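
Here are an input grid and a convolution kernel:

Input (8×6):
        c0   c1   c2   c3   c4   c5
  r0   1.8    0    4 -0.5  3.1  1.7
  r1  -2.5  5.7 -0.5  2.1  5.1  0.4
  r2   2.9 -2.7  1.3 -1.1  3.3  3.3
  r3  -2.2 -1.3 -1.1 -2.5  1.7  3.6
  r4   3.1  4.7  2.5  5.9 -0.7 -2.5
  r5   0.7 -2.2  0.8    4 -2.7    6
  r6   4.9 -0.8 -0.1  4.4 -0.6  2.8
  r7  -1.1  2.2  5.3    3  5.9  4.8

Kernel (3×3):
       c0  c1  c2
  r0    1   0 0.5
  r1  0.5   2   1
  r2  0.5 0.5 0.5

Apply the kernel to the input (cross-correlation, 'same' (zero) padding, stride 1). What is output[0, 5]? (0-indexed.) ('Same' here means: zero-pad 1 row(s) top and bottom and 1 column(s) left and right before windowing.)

The receptive field on the zero-padded input at this output position is [0 0 0 / 3.1 1.7 0 / 5.1 0.4 0]. Elementwise product with the kernel and sum: 0·1 + 0·0.5 + 3.1·0.5 + 1.7·2 + 0·1 + 5.1·0.5 + 0.4·0.5 + 0·0.5.

7.7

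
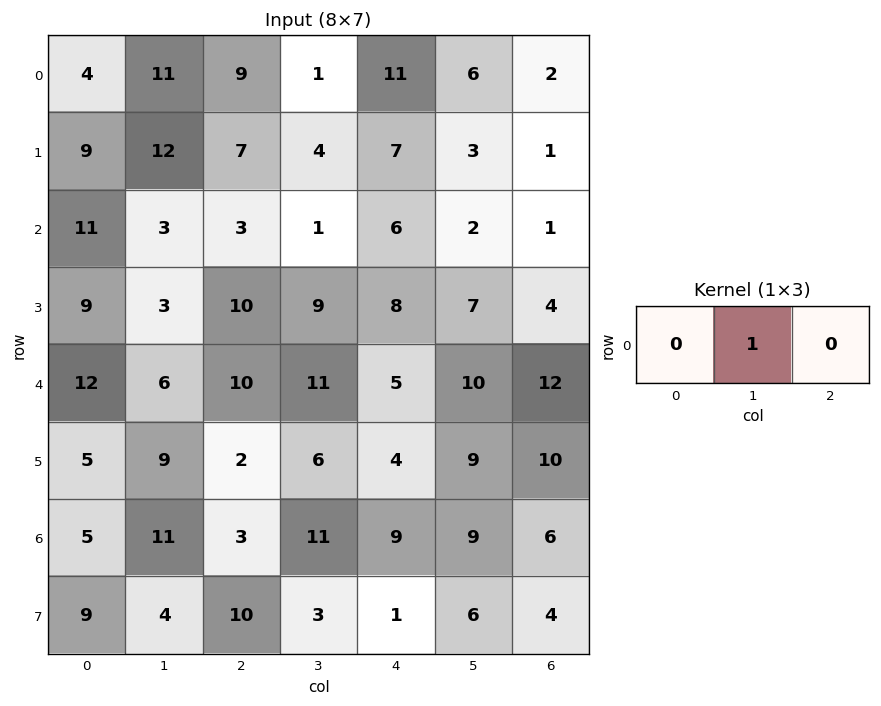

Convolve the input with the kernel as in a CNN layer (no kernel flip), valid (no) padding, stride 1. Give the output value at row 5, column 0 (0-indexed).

9

The receptive field on the input at this output position is [5 9 2]. Elementwise product with the kernel and sum: 9·1.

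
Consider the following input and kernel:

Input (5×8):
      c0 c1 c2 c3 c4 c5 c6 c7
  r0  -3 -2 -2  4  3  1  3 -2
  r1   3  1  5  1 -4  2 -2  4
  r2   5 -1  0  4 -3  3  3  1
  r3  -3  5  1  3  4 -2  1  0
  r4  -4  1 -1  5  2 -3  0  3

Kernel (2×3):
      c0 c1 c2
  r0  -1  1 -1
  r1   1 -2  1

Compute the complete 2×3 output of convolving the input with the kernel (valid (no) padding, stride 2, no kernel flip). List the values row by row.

9 2 -15
-18 6 12

Output[0,0]: The receptive field on the input at this output position is [-3 -2 -2 / 3 1 5]. Elementwise product with the kernel and sum: -3·-1 + -2·1 + -2·-1 + 3·1 + 1·-2 + 5·1.
Output[0,1]: The receptive field on the input at this output position is [-2 4 3 / 5 1 -4]. Elementwise product with the kernel and sum: -2·-1 + 4·1 + 3·-1 + 5·1 + 1·-2 + -4·1.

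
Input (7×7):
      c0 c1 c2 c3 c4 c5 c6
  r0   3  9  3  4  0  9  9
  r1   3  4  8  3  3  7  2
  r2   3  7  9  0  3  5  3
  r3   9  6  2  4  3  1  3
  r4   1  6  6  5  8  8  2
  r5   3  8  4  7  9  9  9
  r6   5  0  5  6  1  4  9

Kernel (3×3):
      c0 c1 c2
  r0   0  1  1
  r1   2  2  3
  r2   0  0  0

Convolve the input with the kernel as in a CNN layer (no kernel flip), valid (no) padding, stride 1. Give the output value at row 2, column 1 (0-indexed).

The receptive field on the input at this output position is [7 9 0 / 6 2 4 / 6 6 5]. Elementwise product with the kernel and sum: 9·1 + 0·1 + 6·2 + 2·2 + 4·3.

37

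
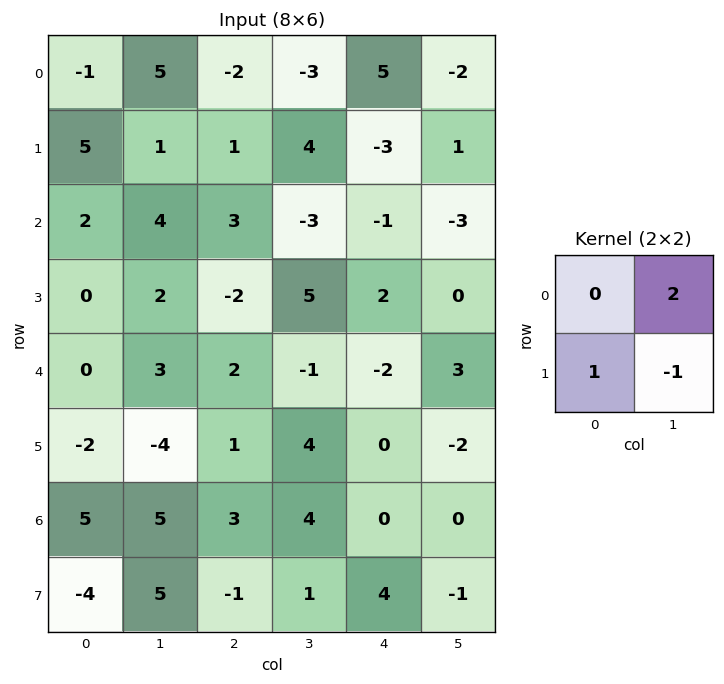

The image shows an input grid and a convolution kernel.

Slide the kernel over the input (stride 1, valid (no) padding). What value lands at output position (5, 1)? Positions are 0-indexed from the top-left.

The receptive field on the input at this output position is [-4 1 / 5 3]. Elementwise product with the kernel and sum: 1·2 + 5·1 + 3·-1.

4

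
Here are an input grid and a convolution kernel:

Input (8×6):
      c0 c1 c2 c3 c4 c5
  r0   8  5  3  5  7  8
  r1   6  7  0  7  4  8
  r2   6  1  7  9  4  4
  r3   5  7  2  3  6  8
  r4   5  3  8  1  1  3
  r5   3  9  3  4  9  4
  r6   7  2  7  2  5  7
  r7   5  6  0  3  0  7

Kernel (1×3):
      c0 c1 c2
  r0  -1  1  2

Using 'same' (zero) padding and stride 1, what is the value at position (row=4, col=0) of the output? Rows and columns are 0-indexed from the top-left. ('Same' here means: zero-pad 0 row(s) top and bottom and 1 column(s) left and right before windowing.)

11

The receptive field on the zero-padded input at this output position is [0 5 3]. Elementwise product with the kernel and sum: 0·-1 + 5·1 + 3·2.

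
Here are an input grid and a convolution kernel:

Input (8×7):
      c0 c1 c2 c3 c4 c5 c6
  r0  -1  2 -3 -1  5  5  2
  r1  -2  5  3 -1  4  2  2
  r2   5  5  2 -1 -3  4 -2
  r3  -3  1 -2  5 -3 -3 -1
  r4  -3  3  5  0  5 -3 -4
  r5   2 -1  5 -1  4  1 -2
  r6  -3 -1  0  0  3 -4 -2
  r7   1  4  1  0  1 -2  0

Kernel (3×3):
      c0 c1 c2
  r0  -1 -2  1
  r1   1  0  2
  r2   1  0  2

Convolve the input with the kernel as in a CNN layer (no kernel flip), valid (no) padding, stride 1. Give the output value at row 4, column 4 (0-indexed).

-4

The receptive field on the input at this output position is [5 -3 -4 / 4 1 -2 / 3 -4 -2]. Elementwise product with the kernel and sum: 5·-1 + -3·-2 + -4·1 + 4·1 + -2·2 + 3·1 + -2·2.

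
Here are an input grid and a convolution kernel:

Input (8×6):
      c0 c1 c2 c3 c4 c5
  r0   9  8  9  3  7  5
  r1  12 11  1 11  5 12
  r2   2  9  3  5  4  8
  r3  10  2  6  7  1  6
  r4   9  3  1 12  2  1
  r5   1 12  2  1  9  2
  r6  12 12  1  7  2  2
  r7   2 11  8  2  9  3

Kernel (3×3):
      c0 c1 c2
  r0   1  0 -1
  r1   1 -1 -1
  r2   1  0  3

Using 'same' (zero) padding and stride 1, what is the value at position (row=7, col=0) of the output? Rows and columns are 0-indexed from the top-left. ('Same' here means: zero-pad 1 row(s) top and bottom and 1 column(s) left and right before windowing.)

The receptive field on the zero-padded input at this output position is [0 12 12 / 0 2 11 / 0 0 0]. Elementwise product with the kernel and sum: 0·1 + 12·-1 + 0·1 + 2·-1 + 11·-1 + 0·1 + 0·3.

-25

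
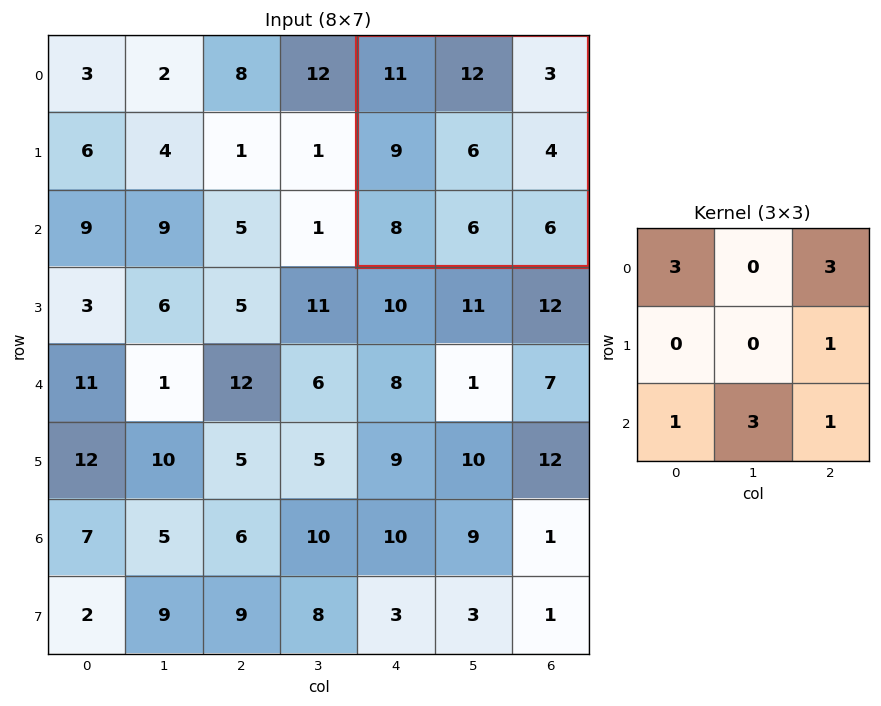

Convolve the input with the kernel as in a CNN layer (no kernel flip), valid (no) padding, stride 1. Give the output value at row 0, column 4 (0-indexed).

The receptive field on the input at this output position is [11 12 3 / 9 6 4 / 8 6 6]. Elementwise product with the kernel and sum: 11·3 + 3·3 + 4·1 + 8·1 + 6·3 + 6·1.

78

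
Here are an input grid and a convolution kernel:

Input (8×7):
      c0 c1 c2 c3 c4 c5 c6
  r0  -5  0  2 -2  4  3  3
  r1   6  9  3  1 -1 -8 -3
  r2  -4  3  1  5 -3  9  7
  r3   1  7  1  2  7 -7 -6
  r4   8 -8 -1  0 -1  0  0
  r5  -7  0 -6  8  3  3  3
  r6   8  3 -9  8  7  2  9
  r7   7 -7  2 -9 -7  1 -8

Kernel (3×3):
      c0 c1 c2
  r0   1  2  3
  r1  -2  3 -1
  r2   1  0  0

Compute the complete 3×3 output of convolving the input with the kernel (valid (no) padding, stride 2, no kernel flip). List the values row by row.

9 9 -3
31 -2 6
17 20 6

Output[0,0]: The receptive field on the input at this output position is [-5 0 2 / 6 9 3 / -4 3 1]. Elementwise product with the kernel and sum: -5·1 + 0·2 + 2·3 + 6·-2 + 9·3 + 3·-1 + -4·1.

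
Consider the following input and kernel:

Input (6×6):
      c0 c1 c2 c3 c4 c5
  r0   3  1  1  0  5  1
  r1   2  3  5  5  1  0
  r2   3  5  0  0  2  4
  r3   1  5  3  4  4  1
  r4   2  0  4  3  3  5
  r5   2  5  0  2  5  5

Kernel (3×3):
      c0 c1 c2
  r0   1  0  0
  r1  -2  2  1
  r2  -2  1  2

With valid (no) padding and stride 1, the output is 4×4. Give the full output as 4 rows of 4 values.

Output[0,0]: The receptive field on the input at this output position is [3 1 1 / 2 3 5 / 3 5 0]. Elementwise product with the kernel and sum: 3·1 + 2·-2 + 3·2 + 5·1 + 3·-2 + 5·1 + 0·2.
Output[0,1]: The receptive field on the input at this output position is [1 1 0 / 3 5 5 / 5 0 0]. Elementwise product with the kernel and sum: 1·1 + 3·-2 + 5·2 + 5·1 + 5·-2 + 0·1 + 0·2.

9 0 6 2
15 -6 13 11
18 15 7 8
2 10 16 20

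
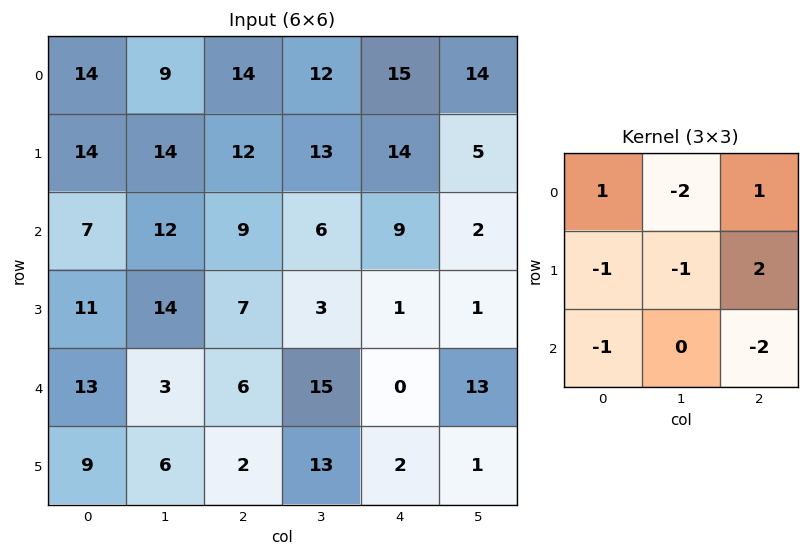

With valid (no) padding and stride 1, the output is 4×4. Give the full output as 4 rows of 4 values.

-19 -31 -19 -31
-28 -26 -6 -26
-44 -48 -8 -53
-27 -8 -25 -2

Output[0,0]: The receptive field on the input at this output position is [14 9 14 / 14 14 12 / 7 12 9]. Elementwise product with the kernel and sum: 14·1 + 9·-2 + 14·1 + 14·-1 + 14·-1 + 12·2 + 7·-1 + 9·-2.
Output[0,1]: The receptive field on the input at this output position is [9 14 12 / 14 12 13 / 12 9 6]. Elementwise product with the kernel and sum: 9·1 + 14·-2 + 12·1 + 14·-1 + 12·-1 + 13·2 + 12·-1 + 6·-2.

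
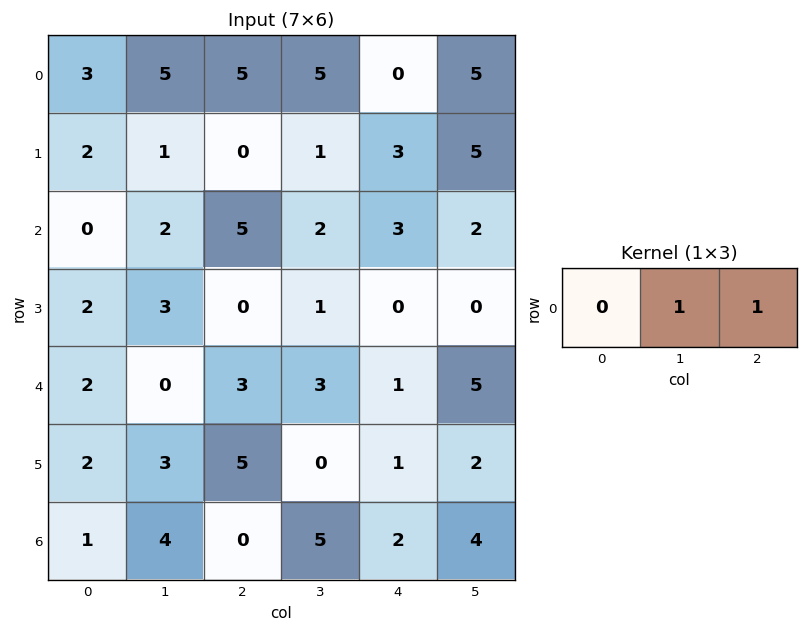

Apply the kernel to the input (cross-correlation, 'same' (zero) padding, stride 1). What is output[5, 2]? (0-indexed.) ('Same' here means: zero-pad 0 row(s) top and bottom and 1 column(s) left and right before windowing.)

The receptive field on the zero-padded input at this output position is [3 5 0]. Elementwise product with the kernel and sum: 5·1 + 0·1.

5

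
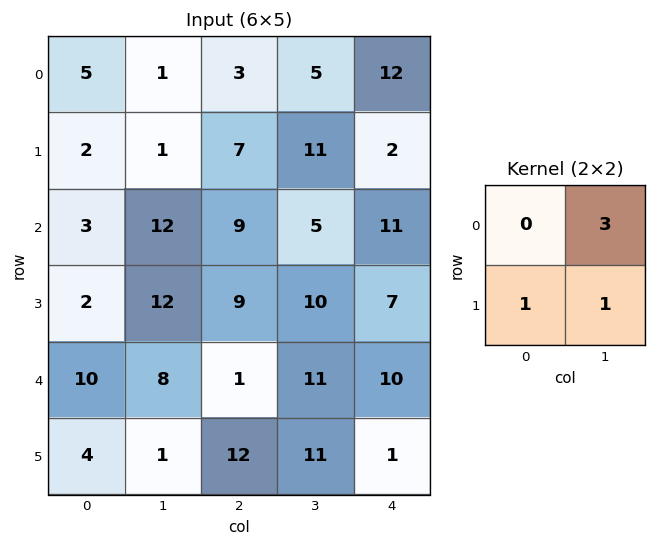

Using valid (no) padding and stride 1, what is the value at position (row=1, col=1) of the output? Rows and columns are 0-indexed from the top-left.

42

The receptive field on the input at this output position is [1 7 / 12 9]. Elementwise product with the kernel and sum: 7·3 + 12·1 + 9·1.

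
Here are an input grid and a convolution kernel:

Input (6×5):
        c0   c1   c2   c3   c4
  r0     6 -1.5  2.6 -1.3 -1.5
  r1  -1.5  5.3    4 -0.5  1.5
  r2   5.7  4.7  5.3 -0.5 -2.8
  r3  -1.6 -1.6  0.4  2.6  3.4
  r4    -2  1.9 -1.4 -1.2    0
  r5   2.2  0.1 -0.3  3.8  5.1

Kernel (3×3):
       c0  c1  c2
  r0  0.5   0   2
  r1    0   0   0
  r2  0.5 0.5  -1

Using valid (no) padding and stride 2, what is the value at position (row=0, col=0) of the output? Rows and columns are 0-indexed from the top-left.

8.1

The receptive field on the input at this output position is [6 -1.5 2.6 / -1.5 5.3 4 / 5.7 4.7 5.3]. Elementwise product with the kernel and sum: 6·0.5 + 2.6·2 + 5.7·0.5 + 4.7·0.5 + 5.3·-1.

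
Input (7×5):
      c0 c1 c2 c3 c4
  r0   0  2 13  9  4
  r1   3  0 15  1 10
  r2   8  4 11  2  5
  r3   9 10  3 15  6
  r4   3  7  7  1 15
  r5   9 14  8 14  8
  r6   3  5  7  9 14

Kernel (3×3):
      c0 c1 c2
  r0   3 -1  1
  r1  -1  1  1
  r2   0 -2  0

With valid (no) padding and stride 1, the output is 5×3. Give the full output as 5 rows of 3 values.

Output[0,0]: The receptive field on the input at this output position is [0 2 13 / 3 0 15 / 8 4 11]. Elementwise product with the kernel and sum: 0·3 + 2·-1 + 13·1 + 3·-1 + 0·1 + 15·1 + 4·-2.
Output[0,1]: The receptive field on the input at this output position is [2 13 9 / 0 15 1 / 4 11 2]. Elementwise product with the kernel and sum: 2·3 + 13·-1 + 9·1 + 0·-1 + 15·1 + 1·1 + 11·-2.

15 -4 26
11 -11 20
21 -3 52
3 27 -19
12 9 31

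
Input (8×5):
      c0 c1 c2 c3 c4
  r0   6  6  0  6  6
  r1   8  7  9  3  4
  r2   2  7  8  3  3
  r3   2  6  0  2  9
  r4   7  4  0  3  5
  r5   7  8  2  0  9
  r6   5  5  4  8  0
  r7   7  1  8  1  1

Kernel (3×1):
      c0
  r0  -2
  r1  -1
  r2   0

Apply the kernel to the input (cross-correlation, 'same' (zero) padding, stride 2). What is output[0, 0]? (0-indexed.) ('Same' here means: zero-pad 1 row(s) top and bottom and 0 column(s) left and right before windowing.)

-6

The receptive field on the zero-padded input at this output position is [0 / 6 / 8]. Elementwise product with the kernel and sum: 0·-2 + 6·-1.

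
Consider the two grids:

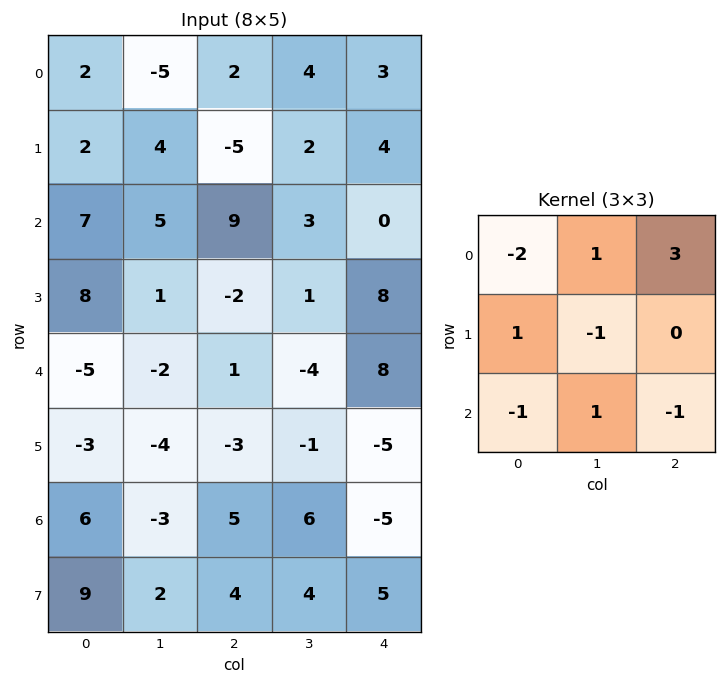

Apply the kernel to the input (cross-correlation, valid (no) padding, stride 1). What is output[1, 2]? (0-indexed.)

The receptive field on the input at this output position is [-5 2 4 / 9 3 0 / -2 1 8]. Elementwise product with the kernel and sum: -5·-2 + 2·1 + 4·3 + 9·1 + 3·-1 + -2·-1 + 1·1 + 8·-1.

25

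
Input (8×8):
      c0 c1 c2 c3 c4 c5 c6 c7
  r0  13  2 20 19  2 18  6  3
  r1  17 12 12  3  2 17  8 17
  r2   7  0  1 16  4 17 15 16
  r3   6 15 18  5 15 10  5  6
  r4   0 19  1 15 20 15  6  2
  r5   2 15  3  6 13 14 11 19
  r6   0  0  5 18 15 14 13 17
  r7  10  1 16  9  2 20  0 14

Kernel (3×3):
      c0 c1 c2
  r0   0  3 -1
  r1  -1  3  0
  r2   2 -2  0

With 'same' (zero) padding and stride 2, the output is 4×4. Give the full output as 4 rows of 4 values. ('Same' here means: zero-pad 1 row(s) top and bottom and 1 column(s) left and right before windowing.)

5 58 -11 18
48 30 -35 45
-1 57 66 18
-29 -12 66 79

Output[0,0]: The receptive field on the zero-padded input at this output position is [0 0 0 / 0 13 2 / 0 17 12]. Elementwise product with the kernel and sum: 0·3 + 0·-1 + 0·-1 + 13·3 + 0·2 + 17·-2.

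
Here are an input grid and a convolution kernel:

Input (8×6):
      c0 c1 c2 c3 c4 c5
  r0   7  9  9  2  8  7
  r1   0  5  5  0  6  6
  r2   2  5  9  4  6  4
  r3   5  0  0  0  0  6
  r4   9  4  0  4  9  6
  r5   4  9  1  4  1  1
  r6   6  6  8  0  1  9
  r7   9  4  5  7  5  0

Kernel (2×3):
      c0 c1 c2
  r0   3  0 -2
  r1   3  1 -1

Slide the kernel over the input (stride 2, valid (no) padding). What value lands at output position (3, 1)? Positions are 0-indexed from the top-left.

39

The receptive field on the input at this output position is [8 0 1 / 5 7 5]. Elementwise product with the kernel and sum: 8·3 + 1·-2 + 5·3 + 7·1 + 5·-1.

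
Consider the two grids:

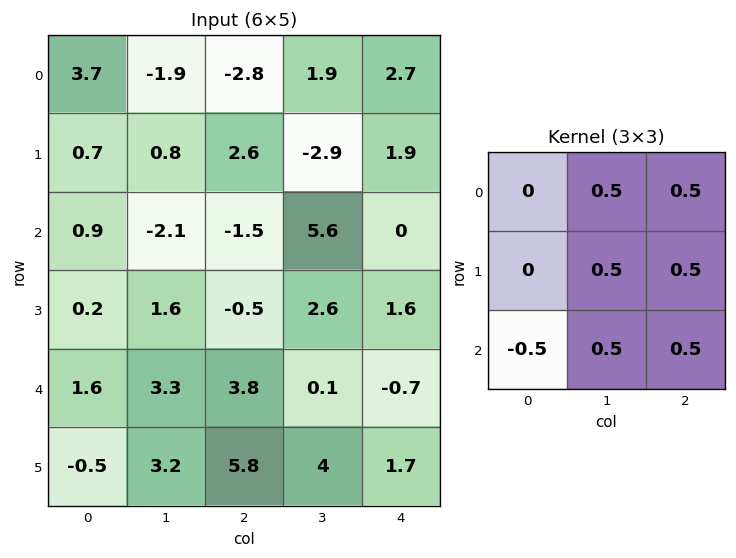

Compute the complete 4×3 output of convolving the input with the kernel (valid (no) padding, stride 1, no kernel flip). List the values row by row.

Output[0,0]: The receptive field on the input at this output position is [3.7 -1.9 -2.8 / 0.7 0.8 2.6 / 0.9 -2.1 -1.5]. Elementwise product with the kernel and sum: -1.9·0.5 + -2.8·0.5 + 0.8·0.5 + 2.6·0.5 + 0.9·-0.5 + -2.1·0.5 + -1.5·0.5.

-2.9 2.5 5.35
0.35 2.15 4.65
1.5 3.4 2.7
8.85 6.3 1.75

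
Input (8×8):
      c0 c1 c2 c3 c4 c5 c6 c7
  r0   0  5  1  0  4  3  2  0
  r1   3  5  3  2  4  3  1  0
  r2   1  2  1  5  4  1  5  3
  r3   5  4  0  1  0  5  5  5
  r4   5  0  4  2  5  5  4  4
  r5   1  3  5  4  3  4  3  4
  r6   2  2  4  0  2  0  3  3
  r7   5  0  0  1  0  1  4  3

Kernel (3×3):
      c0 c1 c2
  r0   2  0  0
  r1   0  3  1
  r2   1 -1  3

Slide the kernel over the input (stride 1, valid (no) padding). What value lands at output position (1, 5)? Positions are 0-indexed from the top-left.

The receptive field on the input at this output position is [3 1 0 / 1 5 3 / 5 5 5]. Elementwise product with the kernel and sum: 3·2 + 5·3 + 3·1 + 5·1 + 5·-1 + 5·3.

39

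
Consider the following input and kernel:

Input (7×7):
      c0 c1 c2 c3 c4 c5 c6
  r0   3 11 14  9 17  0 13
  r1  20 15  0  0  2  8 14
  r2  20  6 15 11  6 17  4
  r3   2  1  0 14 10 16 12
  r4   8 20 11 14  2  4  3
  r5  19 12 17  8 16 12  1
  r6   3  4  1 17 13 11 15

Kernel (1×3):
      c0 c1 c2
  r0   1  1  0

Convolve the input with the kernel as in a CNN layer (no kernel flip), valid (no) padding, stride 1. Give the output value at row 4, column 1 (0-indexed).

31

The receptive field on the input at this output position is [20 11 14]. Elementwise product with the kernel and sum: 20·1 + 11·1.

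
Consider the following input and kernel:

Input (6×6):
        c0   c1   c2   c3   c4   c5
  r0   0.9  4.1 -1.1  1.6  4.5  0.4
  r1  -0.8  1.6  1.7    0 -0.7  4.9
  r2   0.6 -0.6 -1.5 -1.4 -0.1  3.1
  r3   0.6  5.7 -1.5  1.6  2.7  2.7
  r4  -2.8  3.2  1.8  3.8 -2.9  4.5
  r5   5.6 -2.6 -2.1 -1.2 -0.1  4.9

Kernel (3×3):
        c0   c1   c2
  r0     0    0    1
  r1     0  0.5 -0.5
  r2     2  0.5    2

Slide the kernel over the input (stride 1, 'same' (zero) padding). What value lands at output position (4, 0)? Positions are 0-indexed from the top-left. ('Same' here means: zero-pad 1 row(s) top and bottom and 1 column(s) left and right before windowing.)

The receptive field on the zero-padded input at this output position is [0 0.6 5.7 / 0 -2.8 3.2 / 0 5.6 -2.6]. Elementwise product with the kernel and sum: 5.7·1 + -2.8·0.5 + 3.2·-0.5 + 0·2 + 5.6·0.5 + -2.6·2.

0.3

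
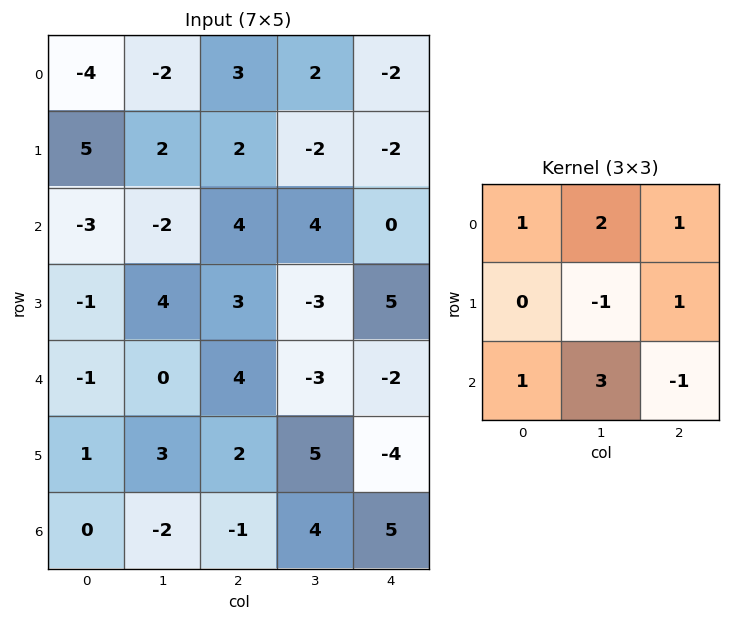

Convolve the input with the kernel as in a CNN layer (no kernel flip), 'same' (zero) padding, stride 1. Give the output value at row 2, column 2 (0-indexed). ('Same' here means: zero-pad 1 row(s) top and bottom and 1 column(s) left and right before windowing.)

The receptive field on the zero-padded input at this output position is [2 2 -2 / -2 4 4 / 4 3 -3]. Elementwise product with the kernel and sum: 2·1 + 2·2 + -2·1 + 4·-1 + 4·1 + 4·1 + 3·3 + -3·-1.

20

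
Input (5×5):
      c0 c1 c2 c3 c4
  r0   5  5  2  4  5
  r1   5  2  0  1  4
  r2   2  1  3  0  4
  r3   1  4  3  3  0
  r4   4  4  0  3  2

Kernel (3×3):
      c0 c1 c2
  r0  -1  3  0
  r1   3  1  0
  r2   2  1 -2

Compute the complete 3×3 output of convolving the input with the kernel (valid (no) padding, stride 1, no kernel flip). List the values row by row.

Output[0,0]: The receptive field on the input at this output position is [5 5 2 / 5 2 0 / 2 1 3]. Elementwise product with the kernel and sum: 5·-1 + 5·3 + 5·3 + 2·1 + 2·2 + 1·1 + 3·-2.
Output[0,1]: The receptive field on the input at this output position is [5 2 4 / 2 0 1 / 1 3 0]. Elementwise product with the kernel and sum: 5·-1 + 2·3 + 2·3 + 0·1 + 1·2 + 3·1 + 0·-2.

26 12 9
8 9 21
20 25 8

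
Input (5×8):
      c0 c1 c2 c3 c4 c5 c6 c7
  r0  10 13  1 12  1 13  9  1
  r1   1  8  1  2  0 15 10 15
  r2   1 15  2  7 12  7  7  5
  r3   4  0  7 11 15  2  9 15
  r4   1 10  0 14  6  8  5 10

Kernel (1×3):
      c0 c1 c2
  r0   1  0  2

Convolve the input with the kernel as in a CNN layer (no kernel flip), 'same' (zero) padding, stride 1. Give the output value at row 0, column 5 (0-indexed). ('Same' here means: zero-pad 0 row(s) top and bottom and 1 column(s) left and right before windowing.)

The receptive field on the zero-padded input at this output position is [1 13 9]. Elementwise product with the kernel and sum: 1·1 + 9·2.

19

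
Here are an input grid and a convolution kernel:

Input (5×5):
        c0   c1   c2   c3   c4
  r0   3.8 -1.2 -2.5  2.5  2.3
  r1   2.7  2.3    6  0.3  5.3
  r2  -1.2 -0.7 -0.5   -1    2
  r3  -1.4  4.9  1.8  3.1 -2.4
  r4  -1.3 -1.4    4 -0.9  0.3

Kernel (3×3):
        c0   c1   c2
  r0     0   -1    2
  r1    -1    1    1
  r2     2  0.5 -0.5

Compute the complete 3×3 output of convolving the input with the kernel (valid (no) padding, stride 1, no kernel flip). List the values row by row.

Output[0,0]: The receptive field on the input at this output position is [3.8 -1.2 -2.5 / 2.7 2.3 6 / -1.2 -0.7 -0.5]. Elementwise product with the kernel and sum: -1.2·-1 + -2.5·2 + 2.7·-1 + 2.3·1 + 6·1 + -1.2·2 + -0.7·0.5 + -0.5·-0.5.

-0.7 10.35 -0.8
8.45 2.95 18.15
2.5 -1.85 11.3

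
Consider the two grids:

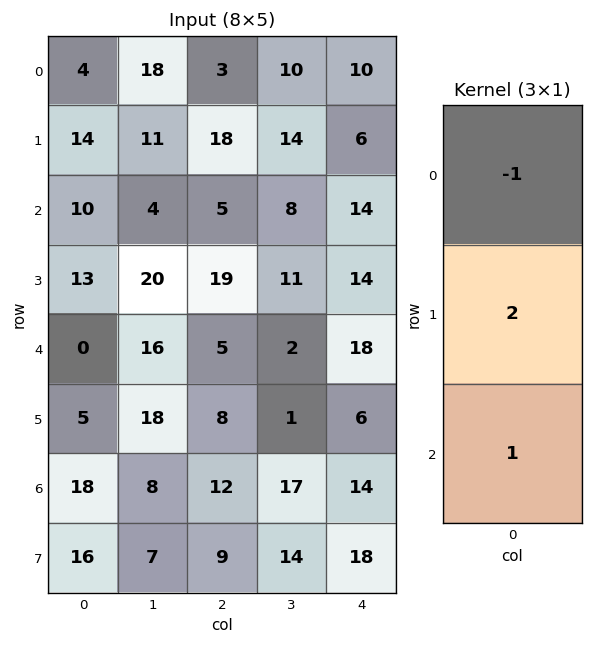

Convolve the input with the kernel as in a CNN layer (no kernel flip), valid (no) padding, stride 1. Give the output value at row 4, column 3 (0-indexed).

17

The receptive field on the input at this output position is [2 / 1 / 17]. Elementwise product with the kernel and sum: 2·-1 + 1·2 + 17·1.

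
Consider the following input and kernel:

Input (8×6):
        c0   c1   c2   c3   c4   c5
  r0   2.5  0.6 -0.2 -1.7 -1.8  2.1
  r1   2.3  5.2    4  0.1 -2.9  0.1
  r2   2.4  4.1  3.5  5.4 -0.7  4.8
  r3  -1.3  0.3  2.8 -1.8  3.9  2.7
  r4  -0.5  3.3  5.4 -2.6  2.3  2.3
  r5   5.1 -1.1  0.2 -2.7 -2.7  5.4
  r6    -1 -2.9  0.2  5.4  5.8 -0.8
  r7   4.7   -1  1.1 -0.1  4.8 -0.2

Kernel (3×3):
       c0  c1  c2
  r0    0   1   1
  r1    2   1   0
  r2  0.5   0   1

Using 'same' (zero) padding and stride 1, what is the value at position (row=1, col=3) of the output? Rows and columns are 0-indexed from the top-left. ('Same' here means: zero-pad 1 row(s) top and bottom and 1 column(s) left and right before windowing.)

5.65

The receptive field on the zero-padded input at this output position is [-0.2 -1.7 -1.8 / 4 0.1 -2.9 / 3.5 5.4 -0.7]. Elementwise product with the kernel and sum: -1.7·1 + -1.8·1 + 4·2 + 0.1·1 + 3.5·0.5 + -0.7·1.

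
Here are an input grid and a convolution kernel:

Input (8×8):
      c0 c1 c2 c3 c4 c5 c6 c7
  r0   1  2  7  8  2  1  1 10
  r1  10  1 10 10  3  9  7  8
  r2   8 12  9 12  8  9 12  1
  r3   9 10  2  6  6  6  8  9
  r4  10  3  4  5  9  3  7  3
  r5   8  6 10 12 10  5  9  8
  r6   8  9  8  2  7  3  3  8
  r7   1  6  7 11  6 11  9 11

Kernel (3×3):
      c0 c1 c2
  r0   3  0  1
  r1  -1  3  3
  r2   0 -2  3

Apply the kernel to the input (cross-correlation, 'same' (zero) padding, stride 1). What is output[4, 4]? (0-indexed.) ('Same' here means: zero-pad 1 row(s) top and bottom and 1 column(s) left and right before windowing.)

The receptive field on the zero-padded input at this output position is [6 6 6 / 5 9 3 / 12 10 5]. Elementwise product with the kernel and sum: 6·3 + 6·1 + 5·-1 + 9·3 + 3·3 + 10·-2 + 5·3.

50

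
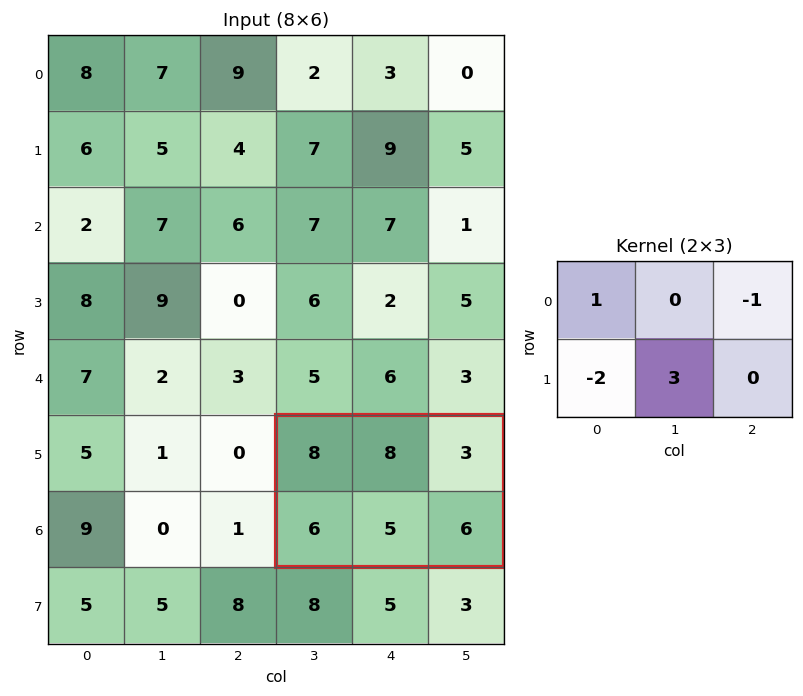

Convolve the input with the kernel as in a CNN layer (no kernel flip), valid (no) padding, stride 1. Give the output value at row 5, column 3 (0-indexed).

The receptive field on the input at this output position is [8 8 3 / 6 5 6]. Elementwise product with the kernel and sum: 8·1 + 3·-1 + 6·-2 + 5·3.

8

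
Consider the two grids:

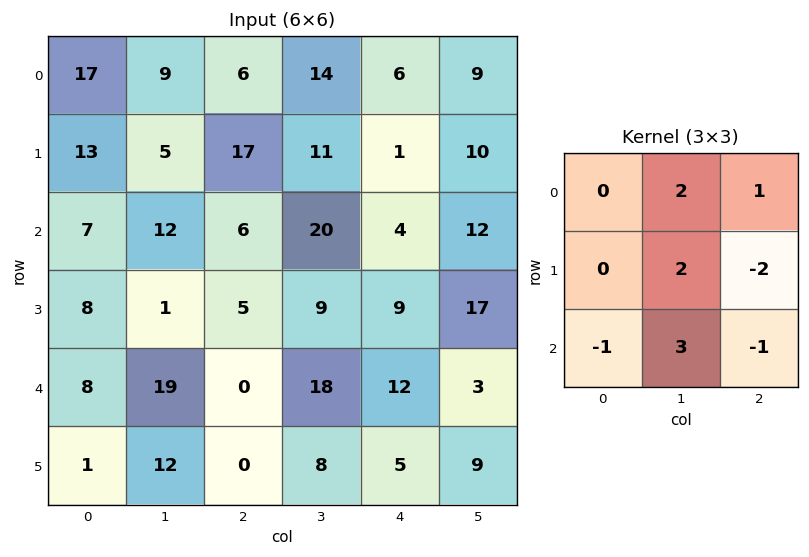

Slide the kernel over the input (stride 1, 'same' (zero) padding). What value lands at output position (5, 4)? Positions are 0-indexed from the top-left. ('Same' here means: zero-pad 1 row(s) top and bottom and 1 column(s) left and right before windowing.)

19

The receptive field on the zero-padded input at this output position is [18 12 3 / 8 5 9 / 0 0 0]. Elementwise product with the kernel and sum: 12·2 + 3·1 + 5·2 + 9·-2 + 0·-1 + 0·3 + 0·-1.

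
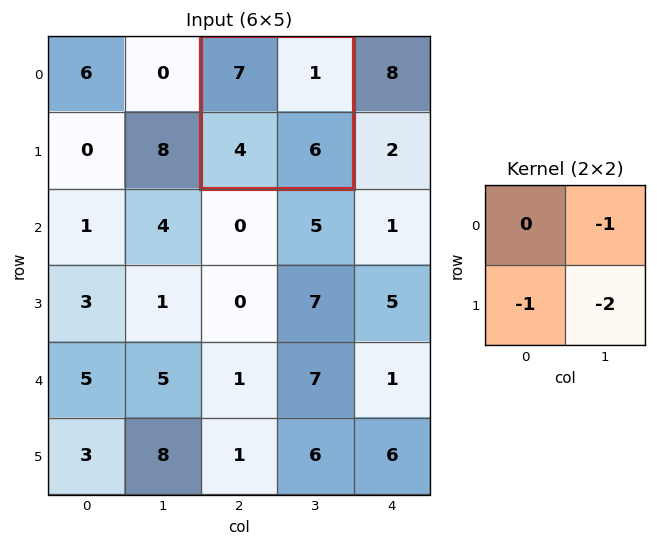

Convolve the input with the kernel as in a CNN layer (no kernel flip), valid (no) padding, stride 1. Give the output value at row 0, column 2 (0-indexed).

The receptive field on the input at this output position is [7 1 / 4 6]. Elementwise product with the kernel and sum: 1·-1 + 4·-1 + 6·-2.

-17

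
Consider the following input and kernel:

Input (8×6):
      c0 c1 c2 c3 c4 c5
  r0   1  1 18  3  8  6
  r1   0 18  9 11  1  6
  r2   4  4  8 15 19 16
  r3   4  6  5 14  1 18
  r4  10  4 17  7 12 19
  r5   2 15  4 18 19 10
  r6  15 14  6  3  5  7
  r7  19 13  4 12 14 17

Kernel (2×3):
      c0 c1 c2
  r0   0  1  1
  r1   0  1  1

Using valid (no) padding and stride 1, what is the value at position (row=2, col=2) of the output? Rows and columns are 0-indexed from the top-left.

49

The receptive field on the input at this output position is [8 15 19 / 5 14 1]. Elementwise product with the kernel and sum: 15·1 + 19·1 + 14·1 + 1·1.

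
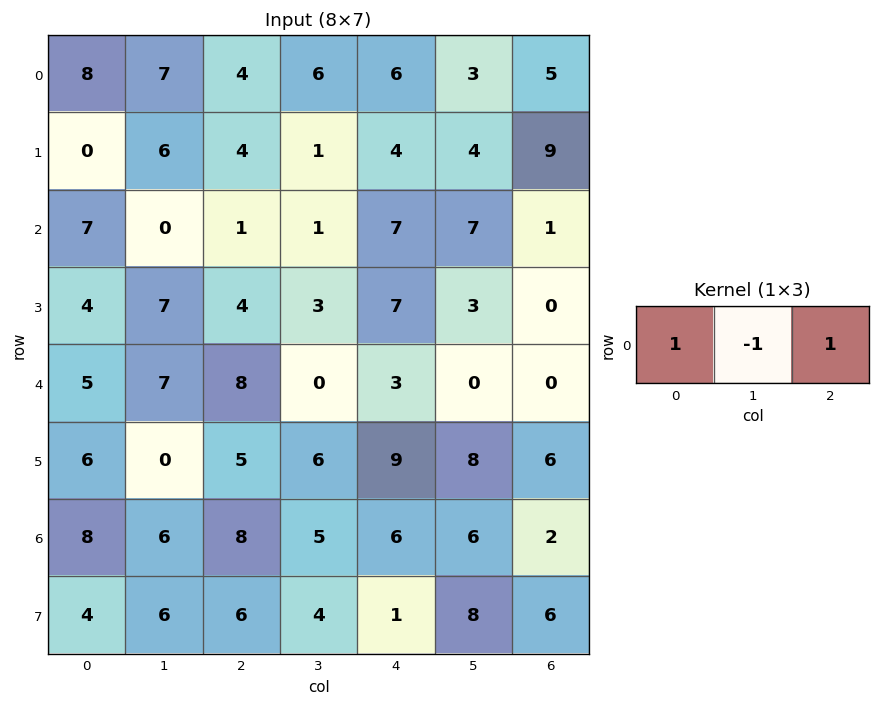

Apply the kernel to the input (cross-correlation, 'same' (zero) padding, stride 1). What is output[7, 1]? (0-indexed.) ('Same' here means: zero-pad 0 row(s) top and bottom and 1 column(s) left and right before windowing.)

The receptive field on the zero-padded input at this output position is [4 6 6]. Elementwise product with the kernel and sum: 4·1 + 6·-1 + 6·1.

4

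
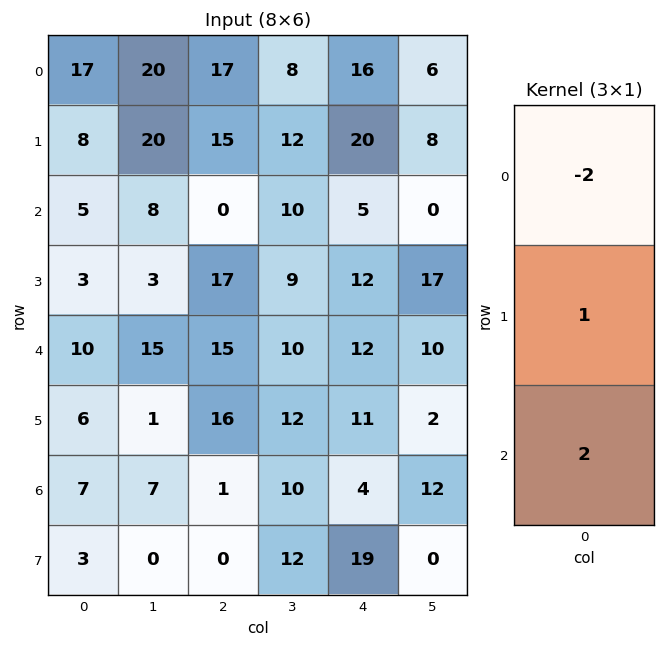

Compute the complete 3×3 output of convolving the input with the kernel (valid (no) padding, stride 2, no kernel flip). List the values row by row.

Output[0,0]: The receptive field on the input at this output position is [17 / 8 / 5]. Elementwise product with the kernel and sum: 17·-2 + 8·1 + 5·2.

-16 -19 -2
13 47 26
0 -12 -5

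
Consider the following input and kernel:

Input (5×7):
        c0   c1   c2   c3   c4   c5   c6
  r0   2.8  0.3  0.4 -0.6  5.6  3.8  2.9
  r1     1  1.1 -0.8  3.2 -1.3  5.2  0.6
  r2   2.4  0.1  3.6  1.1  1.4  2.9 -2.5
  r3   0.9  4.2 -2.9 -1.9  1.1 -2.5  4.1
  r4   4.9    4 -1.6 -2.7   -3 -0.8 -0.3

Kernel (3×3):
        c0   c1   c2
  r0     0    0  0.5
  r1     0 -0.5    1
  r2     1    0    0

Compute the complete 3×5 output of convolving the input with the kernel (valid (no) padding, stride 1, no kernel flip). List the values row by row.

Output[0,0]: The receptive field on the input at this output position is [2.8 0.3 0.4 / 1 1.1 -0.8 / 2.4 0.1 3.6]. Elementwise product with the kernel and sum: 0.4·0.5 + 1.1·-0.5 + -0.8·1 + 2.4·1.

1.25 3.4 3.5 8.85 0.85
4.05 5.1 -2.7 2.9 -2.55
1.7 4.1 1.15 -4.3 1.1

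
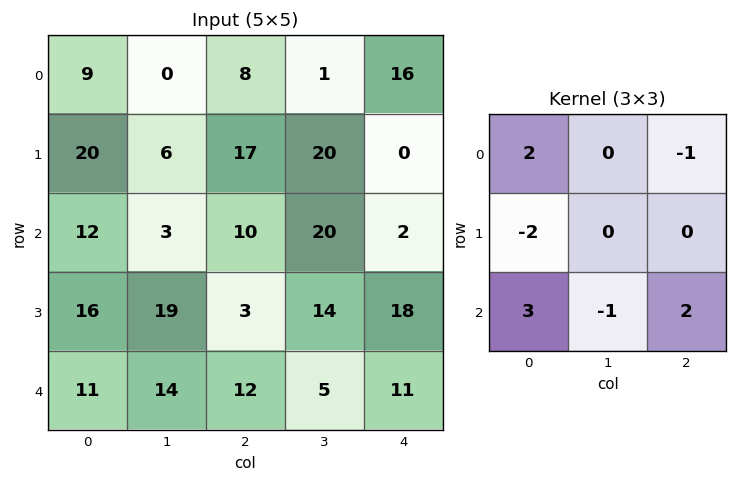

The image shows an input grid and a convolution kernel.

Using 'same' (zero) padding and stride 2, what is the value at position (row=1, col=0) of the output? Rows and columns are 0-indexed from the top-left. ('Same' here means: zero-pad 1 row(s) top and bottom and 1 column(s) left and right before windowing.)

The receptive field on the zero-padded input at this output position is [0 20 6 / 0 12 3 / 0 16 19]. Elementwise product with the kernel and sum: 0·2 + 6·-1 + 0·-2 + 0·3 + 16·-1 + 19·2.

16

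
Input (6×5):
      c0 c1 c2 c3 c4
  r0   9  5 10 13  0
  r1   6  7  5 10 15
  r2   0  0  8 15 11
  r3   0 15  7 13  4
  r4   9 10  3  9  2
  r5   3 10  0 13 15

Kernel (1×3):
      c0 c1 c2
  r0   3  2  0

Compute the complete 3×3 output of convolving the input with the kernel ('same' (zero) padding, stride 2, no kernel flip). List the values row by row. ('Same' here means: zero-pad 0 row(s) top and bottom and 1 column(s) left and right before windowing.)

Output[0,0]: The receptive field on the zero-padded input at this output position is [0 9 5]. Elementwise product with the kernel and sum: 0·3 + 9·2.
Output[0,1]: The receptive field on the zero-padded input at this output position is [5 10 13]. Elementwise product with the kernel and sum: 5·3 + 10·2.

18 35 39
0 16 67
18 36 31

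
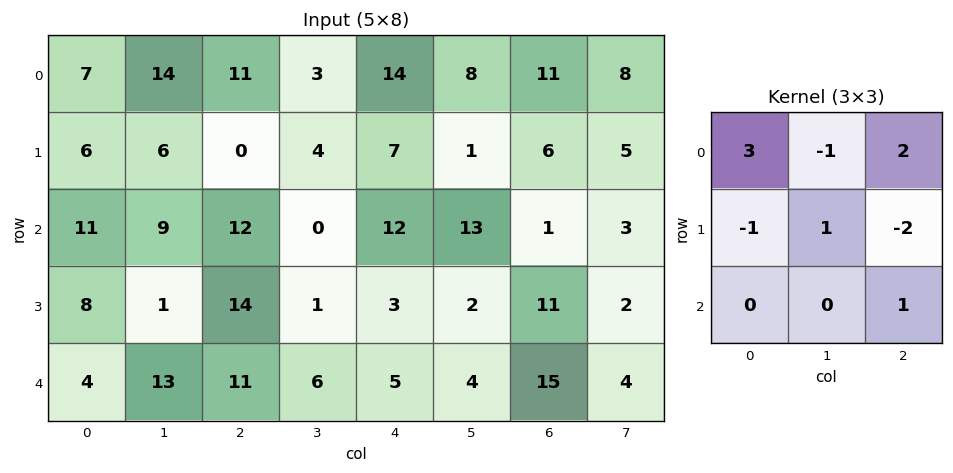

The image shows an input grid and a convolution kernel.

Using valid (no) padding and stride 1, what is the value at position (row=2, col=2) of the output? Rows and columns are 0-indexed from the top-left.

46

The receptive field on the input at this output position is [12 0 12 / 14 1 3 / 11 6 5]. Elementwise product with the kernel and sum: 12·3 + 0·-1 + 12·2 + 14·-1 + 1·1 + 3·-2 + 5·1.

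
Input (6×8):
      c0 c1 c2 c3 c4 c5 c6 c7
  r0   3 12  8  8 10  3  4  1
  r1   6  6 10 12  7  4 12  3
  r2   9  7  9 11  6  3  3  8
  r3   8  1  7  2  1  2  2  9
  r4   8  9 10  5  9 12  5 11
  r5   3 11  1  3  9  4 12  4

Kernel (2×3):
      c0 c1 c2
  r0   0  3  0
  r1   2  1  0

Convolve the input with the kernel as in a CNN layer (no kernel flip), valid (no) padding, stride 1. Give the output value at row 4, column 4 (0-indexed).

The receptive field on the input at this output position is [9 12 5 / 9 4 12]. Elementwise product with the kernel and sum: 12·3 + 9·2 + 4·1.

58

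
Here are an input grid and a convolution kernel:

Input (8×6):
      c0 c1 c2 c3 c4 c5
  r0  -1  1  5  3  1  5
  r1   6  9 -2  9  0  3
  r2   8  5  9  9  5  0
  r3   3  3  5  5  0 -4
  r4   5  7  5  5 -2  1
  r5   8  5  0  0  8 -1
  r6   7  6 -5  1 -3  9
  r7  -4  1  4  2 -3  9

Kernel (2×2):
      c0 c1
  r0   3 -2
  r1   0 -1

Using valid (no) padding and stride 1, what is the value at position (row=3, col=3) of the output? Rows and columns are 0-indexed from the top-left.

The receptive field on the input at this output position is [5 0 / 5 -2]. Elementwise product with the kernel and sum: 5·3 + 0·-2 + -2·-1.

17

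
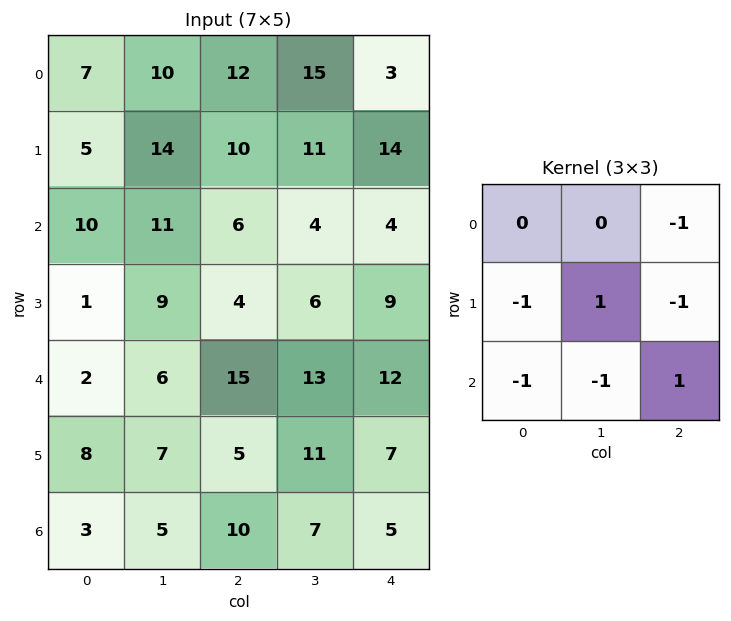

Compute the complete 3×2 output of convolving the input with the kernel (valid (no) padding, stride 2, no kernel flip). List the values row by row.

-28 -22
5 -27
-19 -25

Output[0,0]: The receptive field on the input at this output position is [7 10 12 / 5 14 10 / 10 11 6]. Elementwise product with the kernel and sum: 12·-1 + 5·-1 + 14·1 + 10·-1 + 10·-1 + 11·-1 + 6·1.
Output[0,1]: The receptive field on the input at this output position is [12 15 3 / 10 11 14 / 6 4 4]. Elementwise product with the kernel and sum: 3·-1 + 10·-1 + 11·1 + 14·-1 + 6·-1 + 4·-1 + 4·1.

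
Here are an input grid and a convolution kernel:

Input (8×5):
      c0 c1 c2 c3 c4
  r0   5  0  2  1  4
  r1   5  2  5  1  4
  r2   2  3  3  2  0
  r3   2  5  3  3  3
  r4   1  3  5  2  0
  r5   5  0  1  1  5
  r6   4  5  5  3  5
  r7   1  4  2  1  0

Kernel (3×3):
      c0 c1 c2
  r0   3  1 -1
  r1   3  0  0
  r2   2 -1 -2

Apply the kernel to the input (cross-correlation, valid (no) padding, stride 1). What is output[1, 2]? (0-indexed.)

The receptive field on the input at this output position is [5 1 4 / 3 2 0 / 3 3 3]. Elementwise product with the kernel and sum: 5·3 + 1·1 + 4·-1 + 3·3 + 3·2 + 3·-1 + 3·-2.

18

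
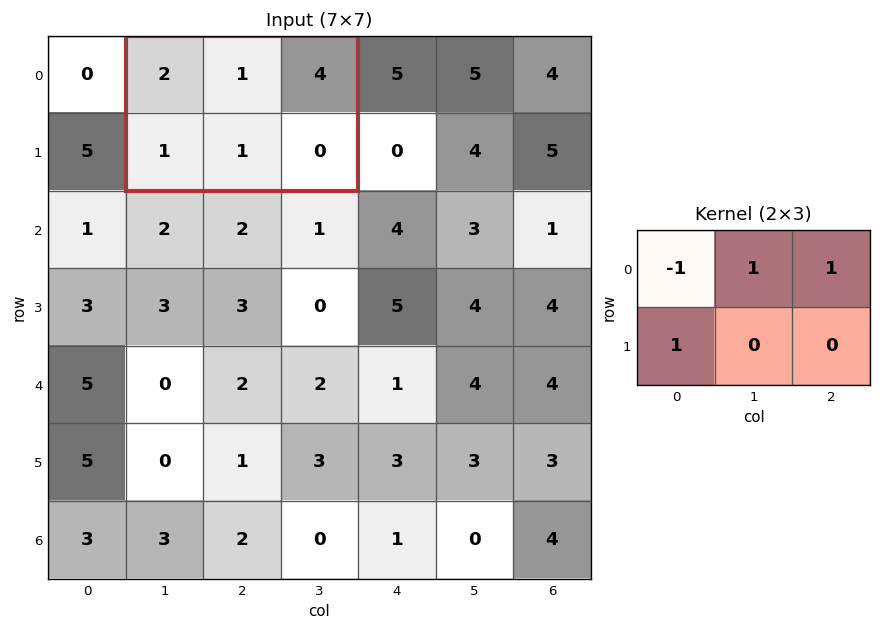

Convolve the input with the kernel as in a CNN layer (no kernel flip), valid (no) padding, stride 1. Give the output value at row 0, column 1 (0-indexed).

4

The receptive field on the input at this output position is [2 1 4 / 1 1 0]. Elementwise product with the kernel and sum: 2·-1 + 1·1 + 4·1 + 1·1.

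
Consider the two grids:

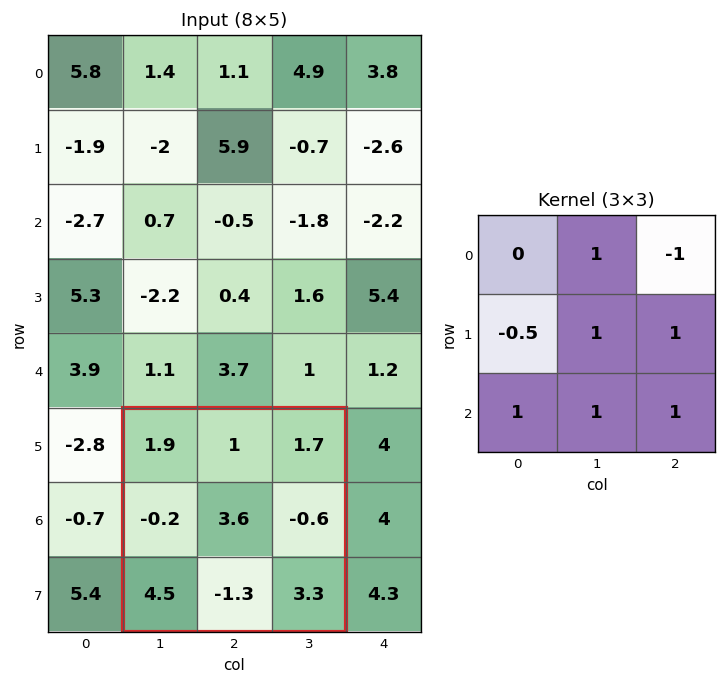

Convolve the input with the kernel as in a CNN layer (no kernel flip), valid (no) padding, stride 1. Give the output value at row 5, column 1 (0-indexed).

8.9

The receptive field on the input at this output position is [1.9 1 1.7 / -0.2 3.6 -0.6 / 4.5 -1.3 3.3]. Elementwise product with the kernel and sum: 1·1 + 1.7·-1 + -0.2·-0.5 + 3.6·1 + -0.6·1 + 4.5·1 + -1.3·1 + 3.3·1.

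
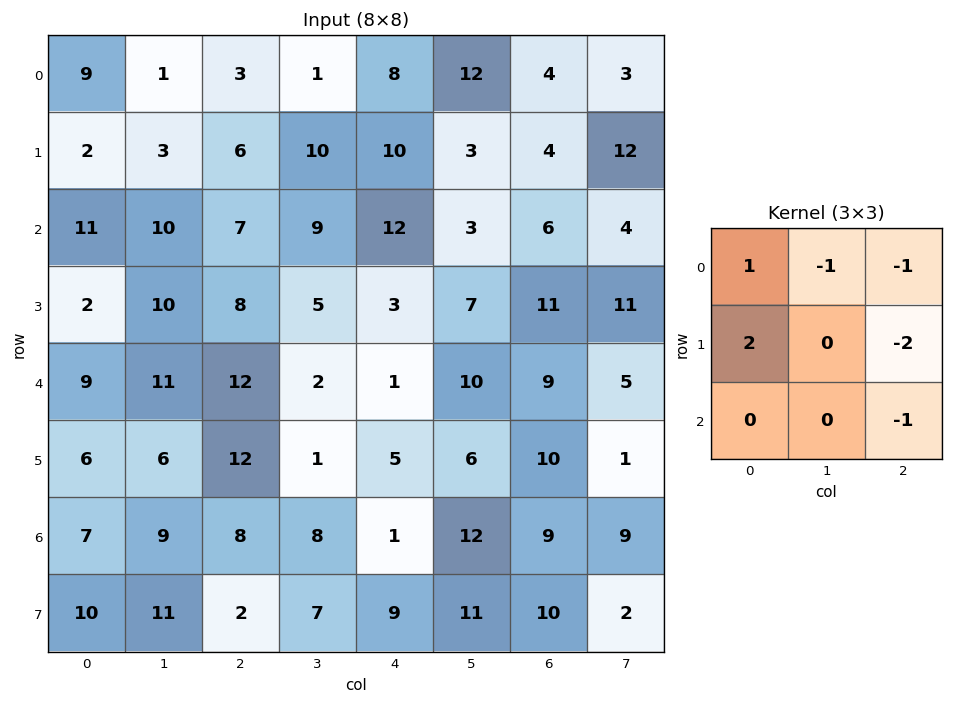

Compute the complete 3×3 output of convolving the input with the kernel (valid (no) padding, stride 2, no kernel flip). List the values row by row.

-10 -26 -2
-30 -5 -22
-34 22 -37

Output[0,0]: The receptive field on the input at this output position is [9 1 3 / 2 3 6 / 11 10 7]. Elementwise product with the kernel and sum: 9·1 + 1·-1 + 3·-1 + 2·2 + 6·-2 + 7·-1.
Output[0,1]: The receptive field on the input at this output position is [3 1 8 / 6 10 10 / 7 9 12]. Elementwise product with the kernel and sum: 3·1 + 1·-1 + 8·-1 + 6·2 + 10·-2 + 12·-1.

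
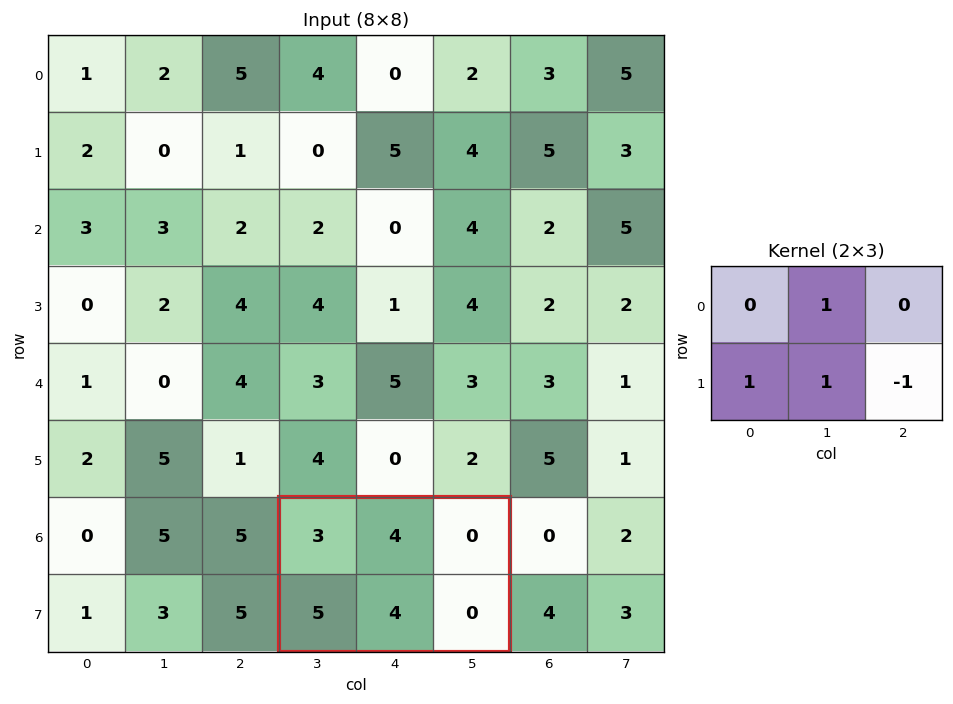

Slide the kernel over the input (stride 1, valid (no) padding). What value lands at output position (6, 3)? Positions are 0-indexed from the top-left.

13

The receptive field on the input at this output position is [3 4 0 / 5 4 0]. Elementwise product with the kernel and sum: 4·1 + 5·1 + 4·1 + 0·-1.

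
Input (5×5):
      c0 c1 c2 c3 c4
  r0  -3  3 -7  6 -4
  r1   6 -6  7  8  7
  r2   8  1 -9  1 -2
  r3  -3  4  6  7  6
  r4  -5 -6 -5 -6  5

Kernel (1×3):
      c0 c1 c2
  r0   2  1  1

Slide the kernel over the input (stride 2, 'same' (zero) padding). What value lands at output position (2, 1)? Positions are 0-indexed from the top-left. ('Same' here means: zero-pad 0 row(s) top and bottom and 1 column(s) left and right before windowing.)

The receptive field on the zero-padded input at this output position is [-6 -5 -6]. Elementwise product with the kernel and sum: -6·2 + -5·1 + -6·1.

-23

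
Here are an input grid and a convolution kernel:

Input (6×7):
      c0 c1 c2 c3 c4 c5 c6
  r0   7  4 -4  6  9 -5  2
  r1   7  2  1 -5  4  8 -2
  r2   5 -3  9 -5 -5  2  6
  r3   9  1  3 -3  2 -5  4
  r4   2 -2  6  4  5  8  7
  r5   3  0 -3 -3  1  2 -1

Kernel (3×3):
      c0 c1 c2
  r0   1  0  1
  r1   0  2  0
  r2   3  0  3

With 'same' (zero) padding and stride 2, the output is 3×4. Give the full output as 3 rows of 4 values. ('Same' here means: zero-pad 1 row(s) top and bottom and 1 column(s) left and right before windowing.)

20 -17 27 28
15 9 -31 5
5 1 -1 15

Output[0,0]: The receptive field on the zero-padded input at this output position is [0 0 0 / 0 7 4 / 0 7 2]. Elementwise product with the kernel and sum: 0·1 + 0·1 + 7·2 + 0·3 + 2·3.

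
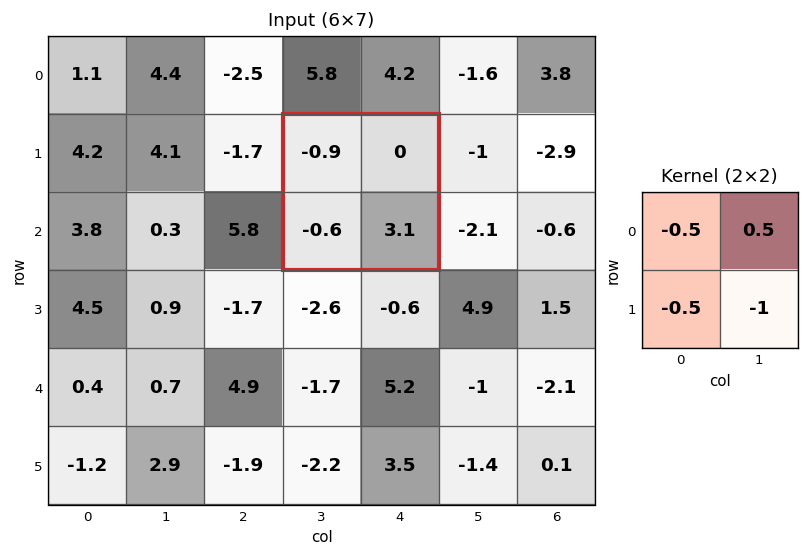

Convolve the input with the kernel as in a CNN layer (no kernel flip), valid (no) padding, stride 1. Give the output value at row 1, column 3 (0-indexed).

-2.35

The receptive field on the input at this output position is [-0.9 0 / -0.6 3.1]. Elementwise product with the kernel and sum: -0.9·-0.5 + 0·0.5 + -0.6·-0.5 + 3.1·-1.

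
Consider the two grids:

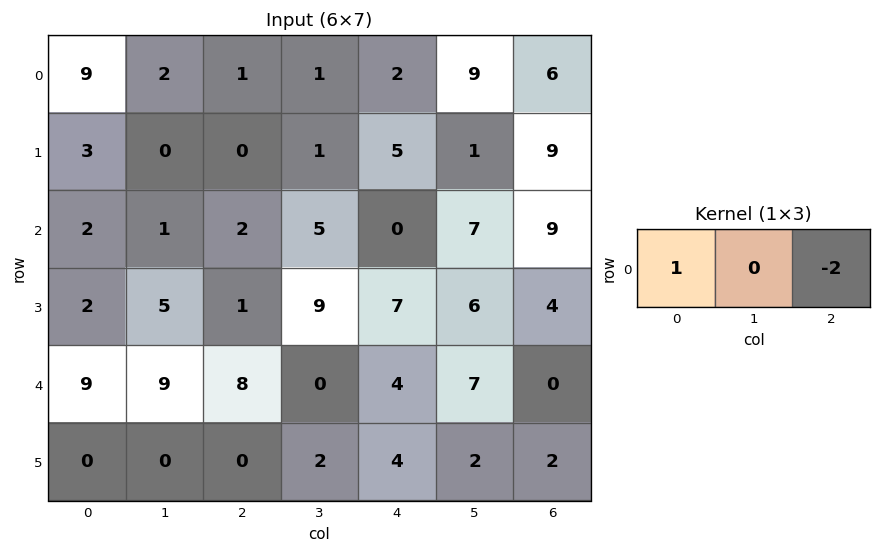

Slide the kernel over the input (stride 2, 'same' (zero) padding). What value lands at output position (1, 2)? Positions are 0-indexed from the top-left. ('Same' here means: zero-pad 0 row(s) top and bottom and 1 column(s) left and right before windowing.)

-9

The receptive field on the zero-padded input at this output position is [5 0 7]. Elementwise product with the kernel and sum: 5·1 + 7·-2.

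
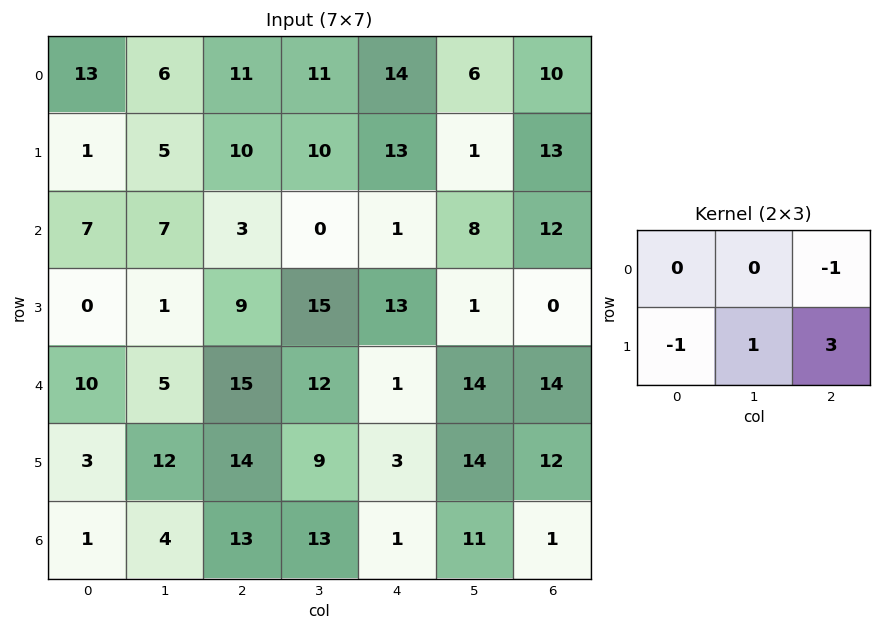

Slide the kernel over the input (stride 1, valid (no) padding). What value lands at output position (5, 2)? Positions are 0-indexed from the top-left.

The receptive field on the input at this output position is [14 9 3 / 13 13 1]. Elementwise product with the kernel and sum: 3·-1 + 13·-1 + 13·1 + 1·3.

0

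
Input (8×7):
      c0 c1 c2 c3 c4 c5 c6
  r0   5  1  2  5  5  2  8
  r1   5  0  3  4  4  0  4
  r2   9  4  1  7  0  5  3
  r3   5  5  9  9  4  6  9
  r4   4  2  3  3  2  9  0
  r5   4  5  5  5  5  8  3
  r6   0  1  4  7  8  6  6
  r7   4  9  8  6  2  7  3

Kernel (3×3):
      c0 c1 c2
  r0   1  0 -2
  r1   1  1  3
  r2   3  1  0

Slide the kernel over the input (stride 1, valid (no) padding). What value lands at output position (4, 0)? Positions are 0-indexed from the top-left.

23

The receptive field on the input at this output position is [4 2 3 / 4 5 5 / 0 1 4]. Elementwise product with the kernel and sum: 4·1 + 3·-2 + 4·1 + 5·1 + 5·3 + 0·3 + 1·1.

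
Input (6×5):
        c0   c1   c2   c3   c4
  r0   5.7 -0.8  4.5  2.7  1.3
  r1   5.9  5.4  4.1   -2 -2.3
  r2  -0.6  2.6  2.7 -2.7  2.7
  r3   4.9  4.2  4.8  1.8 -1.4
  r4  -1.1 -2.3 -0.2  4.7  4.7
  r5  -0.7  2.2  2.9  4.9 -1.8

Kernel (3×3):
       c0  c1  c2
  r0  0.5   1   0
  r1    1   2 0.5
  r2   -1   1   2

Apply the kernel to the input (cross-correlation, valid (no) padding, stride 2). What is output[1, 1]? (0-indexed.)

20.65

The receptive field on the input at this output position is [2.7 -2.7 2.7 / 4.8 1.8 -1.4 / -0.2 4.7 4.7]. Elementwise product with the kernel and sum: 2.7·0.5 + -2.7·1 + 4.8·1 + 1.8·2 + -1.4·0.5 + -0.2·-1 + 4.7·1 + 4.7·2.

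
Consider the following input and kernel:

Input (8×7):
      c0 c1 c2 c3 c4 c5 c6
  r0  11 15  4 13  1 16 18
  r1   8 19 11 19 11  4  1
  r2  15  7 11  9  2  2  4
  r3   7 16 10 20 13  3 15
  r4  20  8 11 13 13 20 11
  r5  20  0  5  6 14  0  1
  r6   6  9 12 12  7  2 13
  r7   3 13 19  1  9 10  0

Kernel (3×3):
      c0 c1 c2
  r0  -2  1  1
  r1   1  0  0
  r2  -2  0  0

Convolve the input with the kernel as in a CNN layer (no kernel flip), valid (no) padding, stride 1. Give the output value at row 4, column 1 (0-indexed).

The receptive field on the input at this output position is [8 11 13 / 0 5 6 / 9 12 12]. Elementwise product with the kernel and sum: 8·-2 + 11·1 + 13·1 + 0·1 + 9·-2.

-10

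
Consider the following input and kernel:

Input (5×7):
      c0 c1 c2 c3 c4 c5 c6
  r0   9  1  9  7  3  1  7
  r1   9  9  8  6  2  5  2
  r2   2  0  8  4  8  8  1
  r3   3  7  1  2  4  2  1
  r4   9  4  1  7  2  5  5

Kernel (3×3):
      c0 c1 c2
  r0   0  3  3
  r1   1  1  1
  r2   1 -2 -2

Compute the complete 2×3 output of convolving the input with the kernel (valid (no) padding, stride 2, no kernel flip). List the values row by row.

Output[0,0]: The receptive field on the input at this output position is [9 1 9 / 9 9 8 / 2 0 8]. Elementwise product with the kernel and sum: 1·3 + 9·3 + 9·1 + 9·1 + 8·1 + 2·1 + 0·-2 + 8·-2.

42 30 23
34 26 16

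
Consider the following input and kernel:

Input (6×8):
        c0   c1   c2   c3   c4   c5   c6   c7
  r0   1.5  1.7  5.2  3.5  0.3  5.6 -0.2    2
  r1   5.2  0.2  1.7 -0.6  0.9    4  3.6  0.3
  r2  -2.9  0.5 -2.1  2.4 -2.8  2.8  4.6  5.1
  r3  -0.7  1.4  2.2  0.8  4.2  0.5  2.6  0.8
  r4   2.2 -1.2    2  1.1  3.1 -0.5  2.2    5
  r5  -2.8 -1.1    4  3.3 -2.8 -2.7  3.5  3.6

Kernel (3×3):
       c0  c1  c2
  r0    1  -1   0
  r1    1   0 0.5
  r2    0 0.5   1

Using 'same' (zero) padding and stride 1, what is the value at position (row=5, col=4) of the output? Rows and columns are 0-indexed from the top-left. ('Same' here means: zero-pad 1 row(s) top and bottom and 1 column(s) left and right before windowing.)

The receptive field on the zero-padded input at this output position is [1.1 3.1 -0.5 / 3.3 -2.8 -2.7 / 0 0 0]. Elementwise product with the kernel and sum: 1.1·1 + 3.1·-1 + 3.3·1 + -2.7·0.5 + 0·0.5 + 0·1.

-0.05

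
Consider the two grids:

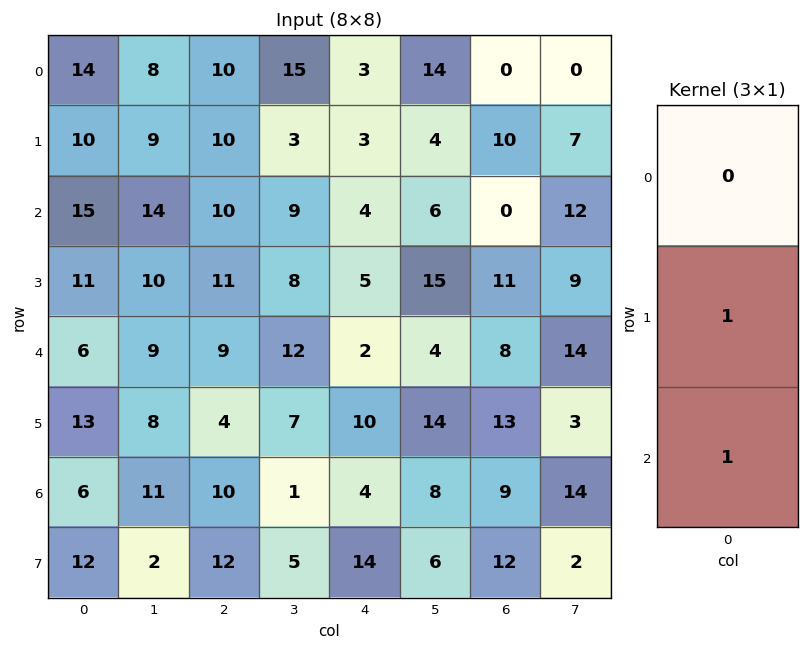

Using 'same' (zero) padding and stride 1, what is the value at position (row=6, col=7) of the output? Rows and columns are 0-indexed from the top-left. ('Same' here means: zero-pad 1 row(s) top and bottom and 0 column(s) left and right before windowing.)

The receptive field on the zero-padded input at this output position is [3 / 14 / 2]. Elementwise product with the kernel and sum: 14·1 + 2·1.

16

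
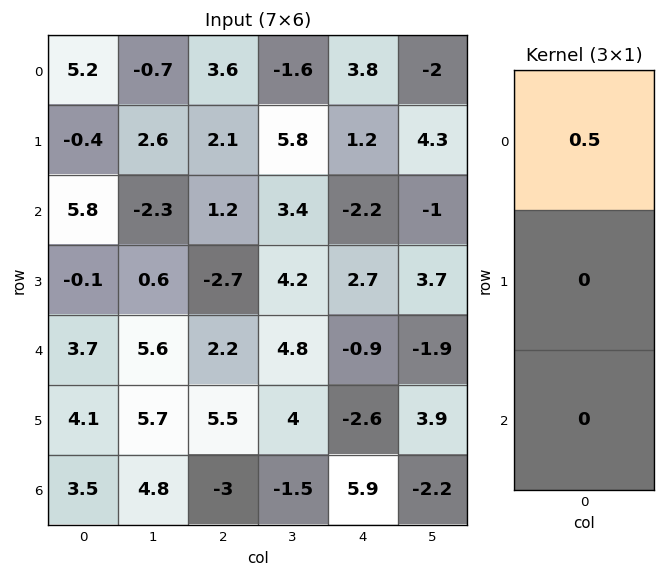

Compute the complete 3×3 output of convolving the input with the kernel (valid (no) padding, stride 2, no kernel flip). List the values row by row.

2.6 1.8 1.9
2.9 0.6 -1.1
1.85 1.1 -0.45

Output[0,0]: The receptive field on the input at this output position is [5.2 / -0.4 / 5.8]. Elementwise product with the kernel and sum: 5.2·0.5.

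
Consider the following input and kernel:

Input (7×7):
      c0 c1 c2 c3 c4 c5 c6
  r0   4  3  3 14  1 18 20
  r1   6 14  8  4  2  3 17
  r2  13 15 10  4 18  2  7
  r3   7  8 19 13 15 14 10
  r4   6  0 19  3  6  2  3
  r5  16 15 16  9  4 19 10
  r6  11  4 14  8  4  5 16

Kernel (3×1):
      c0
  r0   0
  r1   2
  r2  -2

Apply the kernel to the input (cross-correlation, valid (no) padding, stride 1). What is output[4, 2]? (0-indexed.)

4

The receptive field on the input at this output position is [19 / 16 / 14]. Elementwise product with the kernel and sum: 16·2 + 14·-2.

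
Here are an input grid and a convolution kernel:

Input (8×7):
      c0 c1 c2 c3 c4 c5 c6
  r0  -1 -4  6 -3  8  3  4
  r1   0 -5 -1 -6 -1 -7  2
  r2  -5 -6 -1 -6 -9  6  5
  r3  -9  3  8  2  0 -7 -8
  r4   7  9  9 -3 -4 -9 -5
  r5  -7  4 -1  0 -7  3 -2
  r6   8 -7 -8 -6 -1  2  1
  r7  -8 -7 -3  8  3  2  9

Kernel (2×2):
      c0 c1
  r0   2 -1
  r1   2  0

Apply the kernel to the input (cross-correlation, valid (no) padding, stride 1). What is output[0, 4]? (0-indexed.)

11

The receptive field on the input at this output position is [8 3 / -1 -7]. Elementwise product with the kernel and sum: 8·2 + 3·-1 + -1·2.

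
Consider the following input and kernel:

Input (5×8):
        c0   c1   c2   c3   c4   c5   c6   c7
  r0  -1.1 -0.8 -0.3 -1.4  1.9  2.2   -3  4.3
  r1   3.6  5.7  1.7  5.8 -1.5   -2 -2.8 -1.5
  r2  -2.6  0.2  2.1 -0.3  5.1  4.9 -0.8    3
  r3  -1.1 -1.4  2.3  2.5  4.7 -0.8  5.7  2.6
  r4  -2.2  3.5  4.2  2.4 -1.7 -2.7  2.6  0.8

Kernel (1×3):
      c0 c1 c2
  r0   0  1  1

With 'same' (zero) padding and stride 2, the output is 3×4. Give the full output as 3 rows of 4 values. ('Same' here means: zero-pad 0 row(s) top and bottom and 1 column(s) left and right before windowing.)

Output[0,0]: The receptive field on the zero-padded input at this output position is [0 -1.1 -0.8]. Elementwise product with the kernel and sum: -1.1·1 + -0.8·1.
Output[0,1]: The receptive field on the zero-padded input at this output position is [-0.8 -0.3 -1.4]. Elementwise product with the kernel and sum: -0.3·1 + -1.4·1.

-1.9 -1.7 4.1 1.3
-2.4 1.8 10 2.2
1.3 6.6 -4.4 3.4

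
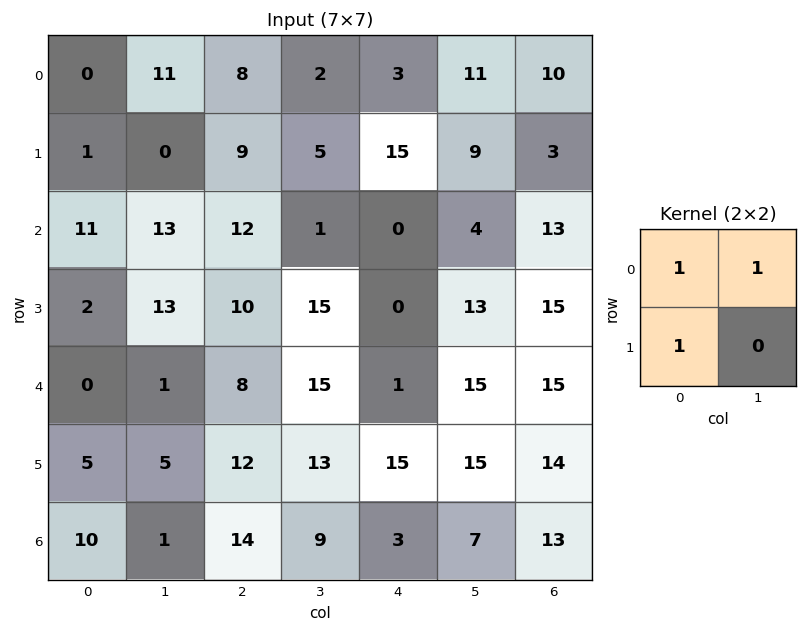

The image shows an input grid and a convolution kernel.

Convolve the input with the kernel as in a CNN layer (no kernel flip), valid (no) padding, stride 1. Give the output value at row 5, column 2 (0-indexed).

39

The receptive field on the input at this output position is [12 13 / 14 9]. Elementwise product with the kernel and sum: 12·1 + 13·1 + 14·1.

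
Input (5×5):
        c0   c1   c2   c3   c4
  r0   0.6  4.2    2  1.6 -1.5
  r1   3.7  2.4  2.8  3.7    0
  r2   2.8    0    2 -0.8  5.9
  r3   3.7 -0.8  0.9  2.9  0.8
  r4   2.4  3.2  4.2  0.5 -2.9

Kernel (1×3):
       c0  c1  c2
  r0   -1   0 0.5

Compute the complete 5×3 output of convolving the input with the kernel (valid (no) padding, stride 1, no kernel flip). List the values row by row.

0.4 -3.4 -2.75
-2.3 -0.55 -2.8
-1.8 -0.4 0.95
-3.25 2.25 -0.5
-0.3 -2.95 -5.65

Output[0,0]: The receptive field on the input at this output position is [0.6 4.2 2]. Elementwise product with the kernel and sum: 0.6·-1 + 2·0.5.
Output[0,1]: The receptive field on the input at this output position is [4.2 2 1.6]. Elementwise product with the kernel and sum: 4.2·-1 + 1.6·0.5.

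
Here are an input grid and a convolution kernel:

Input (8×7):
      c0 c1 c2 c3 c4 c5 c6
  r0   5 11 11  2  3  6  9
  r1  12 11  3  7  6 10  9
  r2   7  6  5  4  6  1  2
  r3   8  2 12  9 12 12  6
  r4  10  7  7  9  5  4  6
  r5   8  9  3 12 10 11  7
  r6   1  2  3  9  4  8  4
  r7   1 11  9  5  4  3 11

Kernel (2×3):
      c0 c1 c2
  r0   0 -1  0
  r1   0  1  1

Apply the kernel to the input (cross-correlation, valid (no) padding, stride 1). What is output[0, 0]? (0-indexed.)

The receptive field on the input at this output position is [5 11 11 / 12 11 3]. Elementwise product with the kernel and sum: 11·-1 + 11·1 + 3·1.

3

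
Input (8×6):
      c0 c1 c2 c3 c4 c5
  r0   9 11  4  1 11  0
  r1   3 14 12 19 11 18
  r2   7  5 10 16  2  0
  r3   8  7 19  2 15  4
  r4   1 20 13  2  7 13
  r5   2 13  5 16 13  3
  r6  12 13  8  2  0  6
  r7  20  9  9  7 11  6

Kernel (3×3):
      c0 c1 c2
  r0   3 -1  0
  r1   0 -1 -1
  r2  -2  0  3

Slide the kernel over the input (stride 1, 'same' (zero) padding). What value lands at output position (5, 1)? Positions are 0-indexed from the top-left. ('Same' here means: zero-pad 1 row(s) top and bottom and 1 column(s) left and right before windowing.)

The receptive field on the zero-padded input at this output position is [1 20 13 / 2 13 5 / 12 13 8]. Elementwise product with the kernel and sum: 1·3 + 20·-1 + 13·-1 + 5·-1 + 12·-2 + 8·3.

-35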